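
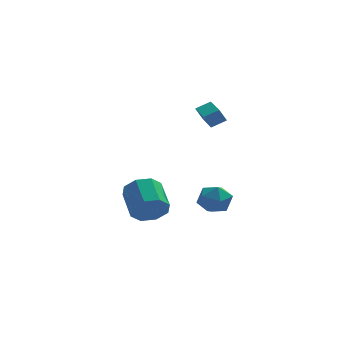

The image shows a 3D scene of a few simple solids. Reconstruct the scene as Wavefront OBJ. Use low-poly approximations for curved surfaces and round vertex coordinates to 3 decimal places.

v 0.52 -2.078 -1.723
v 1.174 -2.255 -0.975
v 0.386 -3.685 -1.985
v 1.04 -3.862 -1.237
v 0.12 -3.502 -1.029
v 0.203 -2.509 -0.867
v 1.357 -3.431 -2.093
v 1.44 -2.438 -1.931
v 1.691 -3.091 -1.204
v 0.927 -3.135 -0.546
v 0.633 -2.805 -2.414
v -0.131 -2.849 -1.756
v -2.466 -1.306 -2.99
v -1.973 -1.646 -2.091
v -2.401 0.005 -1.231
v -2.894 0.346 -2.13
v -1.46 -1.247 -2.602
v -1.888 0.404 -1.742
v -1.536 -0.882 -3.34
v -1.964 0.769 -2.48
v -2.157 -0.766 -3.873
v -2.585 0.885 -3.013
v -2.959 -0.965 -3.889
v -3.387 0.686 -3.029
v -3.472 -1.364 -3.378
v -3.9 0.287 -2.518
v -3.396 -1.729 -2.64
v -3.824 -0.078 -1.78
v -2.775 -1.845 -2.107
v -3.203 -0.194 -1.247
v 0.787 2.585 1.457
v 0.386 2.565 2.217
v 0.413 4.717 1.314
v 0.011 4.698 2.075
v 1.629 2.762 1.905
v 1.227 2.743 2.666
v 1.254 4.895 1.763
v 0.853 4.875 2.523
f 1 12 6
f 1 6 2
f 1 2 8
f 1 8 11
f 1 11 12
f 2 6 10
f 6 12 5
f 12 11 3
f 11 8 7
f 8 2 9
f 4 10 5
f 4 5 3
f 4 3 7
f 4 7 9
f 4 9 10
f 5 10 6
f 3 5 12
f 7 3 11
f 9 7 8
f 10 9 2
f 14 13 17
f 14 17 15
f 15 17 18
f 15 18 16
f 17 13 19
f 17 19 18
f 18 19 20
f 18 20 16
f 19 13 21
f 19 21 20
f 20 21 22
f 20 22 16
f 21 13 23
f 21 23 22
f 22 23 24
f 22 24 16
f 23 13 25
f 23 25 24
f 24 25 26
f 24 26 16
f 25 13 27
f 25 27 26
f 26 27 28
f 26 28 16
f 27 13 29
f 27 29 28
f 28 29 30
f 28 30 16
f 29 13 14
f 29 14 30
f 30 14 15
f 30 15 16
f 32 34 31
f 35 32 31
f 31 34 33
f 33 35 31
f 32 38 34
f 36 32 35
f 36 38 32
f 34 38 33
f 37 35 33
f 33 38 37
f 37 36 35
f 38 36 37



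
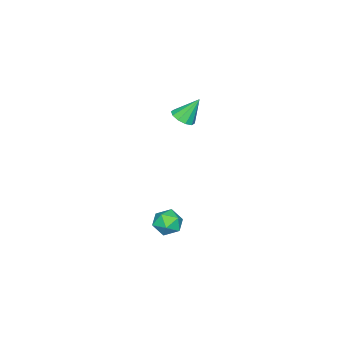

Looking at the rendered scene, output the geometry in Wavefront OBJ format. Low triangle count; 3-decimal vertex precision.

v 2.177 -2.165 -2.204
v 2.633 -2.472 -1.854
v 1.547 -3.008 -2.126
v 2.003 -3.315 -1.776
v 1.688 -2.804 -1.523
v 2.077 -2.283 -1.571
v 2.103 -3.197 -2.409
v 2.492 -2.676 -2.457
v 2.587 -3.11 -1.981
v 2.33 -2.868 -1.433
v 1.85 -2.612 -2.547
v 1.593 -2.37 -1.999
v 0.38 -3.096 2.782
v 0.879 -3.01 2.936
v 0 -2.604 3.738
v 0.781 -2.75 2.763
v 0.529 -2.623 2.597
v 0.22 -2.676 2.502
v -0.028 -2.889 2.514
v -0.12 -3.182 2.628
v -0.022 -3.442 2.801
v 0.23 -3.57 2.967
v 0.539 -3.517 3.062
v 0.787 -3.303 3.051
f 1 12 6
f 1 6 2
f 1 2 8
f 1 8 11
f 1 11 12
f 2 6 10
f 6 12 5
f 12 11 3
f 11 8 7
f 8 2 9
f 4 10 5
f 4 5 3
f 4 3 7
f 4 7 9
f 4 9 10
f 5 10 6
f 3 5 12
f 7 3 11
f 9 7 8
f 10 9 2
f 14 13 16
f 14 16 15
f 16 13 17
f 16 17 15
f 17 13 18
f 17 18 15
f 18 13 19
f 18 19 15
f 19 13 20
f 19 20 15
f 20 13 21
f 20 21 15
f 21 13 22
f 21 22 15
f 22 13 23
f 22 23 15
f 23 13 24
f 23 24 15
f 24 13 14
f 24 14 15



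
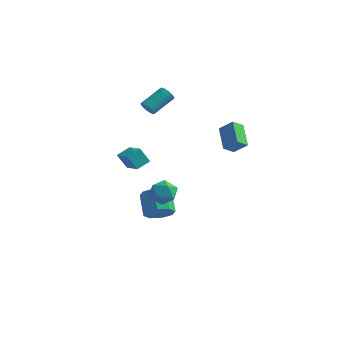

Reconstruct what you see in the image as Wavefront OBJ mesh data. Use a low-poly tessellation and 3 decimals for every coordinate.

v -0.038 -1.36 -4.16
v 0.651 -1.462 -3.515
v -0.112 -0.423 -2.534
v -0.802 -0.32 -3.18
v 0.786 -0.922 -3.982
v 0.022 0.118 -3.002
v 0.438 -0.638 -4.554
v -0.326 0.401 -3.574
v -0.189 -0.777 -4.895
v -0.953 0.262 -3.915
v -0.728 -1.257 -4.806
v -1.491 -0.218 -3.825
v -0.862 -1.798 -4.338
v -1.626 -0.758 -3.358
v -0.514 -2.081 -3.766
v -1.278 -1.042 -2.786
v 0.113 -1.942 -3.425
v -0.651 -0.903 -2.445
v -2.703 -1.526 0.22
v -1.593 -2.349 0.804
v -2.289 -0.721 0.567
v -1.178 -1.544 1.151
v -2.122 -1.416 -0.731
v -1.011 -2.239 -0.147
v -1.707 -0.611 -0.384
v -0.597 -1.434 0.2
v 3.316 0.163 1.423
v 4.156 0.234 2.161
v 2.472 1.388 2.265
v 3.312 1.46 3.003
v 3.708 0.78 0.917
v 4.548 0.852 1.655
v 2.864 2.006 1.759
v 3.704 2.077 2.497
v 0.437 -3.12 -0.766
v 1.091 -2.928 -0.14
v 1.409 -3.972 -1.52
v 2.063 -3.78 -0.894
v 1.34 -4.309 -0.661
v 0.739 -3.782 -0.195
v 1.761 -3.118 -1.465
v 1.16 -2.591 -0.999
v 1.909 -2.927 -0.572
v 1.649 -3.662 -0.075
v 0.851 -3.238 -1.585
v 0.591 -3.973 -1.088
v -1.619 0.305 3.488
v -1.231 -0.023 3.724
v -0.594 1.307 4.528
v -0.981 1.635 4.292
v -1.129 0.038 3.541
v -0.492 1.368 4.345
v -1.102 0.14 3.35
v -0.464 1.471 4.154
v -1.153 0.268 3.18
v -0.515 1.598 3.984
v -1.275 0.401 3.057
v -0.637 1.731 3.861
v -1.449 0.519 2.999
v -0.812 1.849 3.803
v -1.65 0.605 3.016
v -1.012 1.935 3.82
v -1.845 0.645 3.105
v -1.207 1.975 3.909
v -2.006 0.633 3.252
v -1.369 1.963 4.056
v -2.108 0.572 3.435
v -1.471 1.902 4.239
v -2.136 0.469 3.626
v -1.498 1.8 4.43
v -2.085 0.342 3.796
v -1.447 1.672 4.6
v -1.963 0.209 3.919
v -1.325 1.539 4.723
v -1.788 0.091 3.977
v -1.151 1.421 4.781
v -1.588 0.005 3.96
v -0.95 1.335 4.764
v -1.393 -0.035 3.871
v -0.755 1.295 4.675
f 2 1 5
f 2 5 3
f 3 5 6
f 3 6 4
f 5 1 7
f 5 7 6
f 6 7 8
f 6 8 4
f 7 1 9
f 7 9 8
f 8 9 10
f 8 10 4
f 9 1 11
f 9 11 10
f 10 11 12
f 10 12 4
f 11 1 13
f 11 13 12
f 12 13 14
f 12 14 4
f 13 1 15
f 13 15 14
f 14 15 16
f 14 16 4
f 15 1 17
f 15 17 16
f 16 17 18
f 16 18 4
f 17 1 2
f 17 2 18
f 18 2 3
f 18 3 4
f 20 22 19
f 23 20 19
f 19 22 21
f 21 23 19
f 20 26 22
f 24 20 23
f 24 26 20
f 22 26 21
f 25 23 21
f 21 26 25
f 25 24 23
f 26 24 25
f 28 30 27
f 31 28 27
f 27 30 29
f 29 31 27
f 28 34 30
f 32 28 31
f 32 34 28
f 30 34 29
f 33 31 29
f 29 34 33
f 33 32 31
f 34 32 33
f 35 46 40
f 35 40 36
f 35 36 42
f 35 42 45
f 35 45 46
f 36 40 44
f 40 46 39
f 46 45 37
f 45 42 41
f 42 36 43
f 38 44 39
f 38 39 37
f 38 37 41
f 38 41 43
f 38 43 44
f 39 44 40
f 37 39 46
f 41 37 45
f 43 41 42
f 44 43 36
f 48 47 51
f 48 51 49
f 49 51 52
f 49 52 50
f 51 47 53
f 51 53 52
f 52 53 54
f 52 54 50
f 53 47 55
f 53 55 54
f 54 55 56
f 54 56 50
f 55 47 57
f 55 57 56
f 56 57 58
f 56 58 50
f 57 47 59
f 57 59 58
f 58 59 60
f 58 60 50
f 59 47 61
f 59 61 60
f 60 61 62
f 60 62 50
f 61 47 63
f 61 63 62
f 62 63 64
f 62 64 50
f 63 47 65
f 63 65 64
f 64 65 66
f 64 66 50
f 65 47 67
f 65 67 66
f 66 67 68
f 66 68 50
f 67 47 69
f 67 69 68
f 68 69 70
f 68 70 50
f 69 47 71
f 69 71 70
f 70 71 72
f 70 72 50
f 71 47 73
f 71 73 72
f 72 73 74
f 72 74 50
f 73 47 75
f 73 75 74
f 74 75 76
f 74 76 50
f 75 47 77
f 75 77 76
f 76 77 78
f 76 78 50
f 77 47 79
f 77 79 78
f 78 79 80
f 78 80 50
f 79 47 48
f 79 48 80
f 80 48 49
f 80 49 50



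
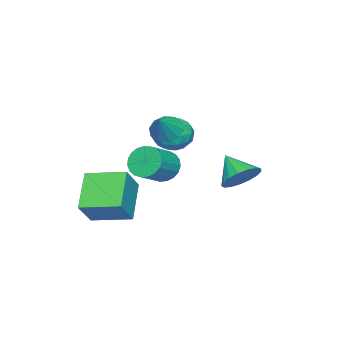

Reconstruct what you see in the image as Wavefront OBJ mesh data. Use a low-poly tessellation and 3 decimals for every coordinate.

v 0.9 -1.819 2.591
v 1.385 -2.375 2.21
v 1.96 -1.621 3.649
v 1.492 -1.912 2.016
v 1.373 -1.414 2.042
v 1.074 -1.07 2.278
v 0.708 -1.012 2.633
v 0.416 -1.263 2.972
v 0.309 -1.726 3.166
v 0.428 -2.224 3.14
v 0.727 -2.568 2.904
v 1.093 -2.625 2.549
v 2.805 -4.403 -0.9
v 3.902 -4.374 0.385
v 2.348 -2.466 -0.553
v 3.445 -2.437 0.732
v 4.395 -3.783 -2.272
v 5.492 -3.754 -0.987
v 3.938 -1.846 -1.925
v 5.035 -1.817 -0.64
v 0.67 1.924 0.208
v 1.076 2.439 1.003
v 0.15 0.816 1.192
v 0.619 2.62 0.966
v 0.174 2.642 0.755
v -0.158 2.5 0.419
v -0.3 2.225 0.035
v -0.219 1.882 -0.309
v 0.064 1.548 -0.535
v 0.487 1.301 -0.591
v 0.952 1.196 -0.463
v 1.352 1.258 -0.182
v 1.595 1.473 0.189
v 1.627 1.791 0.564
v 1.44 2.139 0.858
v -1.827 -1.995 0.958
v -0.827 -1.656 1.147
v -1.413 -3.564 1.573
v -0.413 -3.225 1.762
v -1.227 -2.845 2.347
v -1.483 -1.875 1.967
v -0.757 -3.345 0.753
v -1.013 -2.375 0.373
v -0.166 -2.491 1.02
v -0.456 -2.182 2.005
v -1.784 -3.038 0.715
v -2.074 -2.729 1.7
v -1.364 -1.688 0.999
v -0.876 -3.532 1.721
v -1.355 -3.309 2.065
v -0.767 -3.11 2.176
v -1.749 -1.816 1.481
v -1.161 -1.618 1.592
v -1.396 -2.316 2.297
v -1.079 -3.602 1.128
v -0.491 -3.404 1.239
v -1.473 -2.11 0.544
v -0.885 -1.911 0.655
v -0.844 -2.904 0.423
v -0.387 -1.98 1.035
v -0.143 -2.902 1.396
v -0.346 -2.972 0.804
v -0.496 -2.402 0.58
v -0.558 -1.798 1.614
v -0.314 -2.72 1.975
v -0.793 -2.496 2.319
v -0.943 -1.926 2.096
v -0.169 -2.288 1.54
v -1.926 -2.5 0.745
v -1.682 -3.422 1.106
v -1.297 -3.294 0.624
v -1.447 -2.724 0.401
v -2.097 -2.318 1.324
v -1.853 -3.24 1.685
v -1.744 -2.818 2.14
v -1.894 -2.248 1.916
v -2.071 -2.932 1.18
v 1.729 -1.518 0.604
v 2.192 -1.433 -0.175
v 3.593 -1.617 0.637
v 3.131 -1.702 1.416
v 2.17 -1.075 -0.057
v 3.572 -1.259 0.755
v 2.073 -0.792 0.176
v 3.474 -0.976 0.987
v 1.916 -0.636 0.482
v 3.317 -0.82 1.294
v 1.726 -0.632 0.81
v 3.128 -0.816 1.622
v 1.538 -0.781 1.102
v 2.939 -0.965 1.914
v 1.382 -1.057 1.308
v 2.784 -1.241 2.12
v 1.286 -1.414 1.392
v 2.688 -1.598 2.204
v 1.267 -1.788 1.34
v 2.669 -1.972 2.152
v 1.328 -2.116 1.161
v 2.73 -2.3 1.973
v 1.458 -2.34 0.886
v 2.86 -2.524 1.697
v 1.635 -2.422 0.561
v 3.037 -2.606 1.373
v 1.829 -2.348 0.245
v 3.23 -2.532 1.056
v 2.005 -2.13 -0.01
v 3.406 -2.314 0.802
v 2.133 -1.807 -0.158
v 3.535 -1.991 0.653
f 2 1 4
f 2 4 3
f 4 1 5
f 4 5 3
f 5 1 6
f 5 6 3
f 6 1 7
f 6 7 3
f 7 1 8
f 7 8 3
f 8 1 9
f 8 9 3
f 9 1 10
f 9 10 3
f 10 1 11
f 10 11 3
f 11 1 12
f 11 12 3
f 12 1 2
f 12 2 3
f 14 16 13
f 17 14 13
f 13 16 15
f 15 17 13
f 14 20 16
f 18 14 17
f 18 20 14
f 16 20 15
f 19 17 15
f 15 20 19
f 19 18 17
f 20 18 19
f 22 21 24
f 22 24 23
f 24 21 25
f 24 25 23
f 25 21 26
f 25 26 23
f 26 21 27
f 26 27 23
f 27 21 28
f 27 28 23
f 28 21 29
f 28 29 23
f 29 21 30
f 29 30 23
f 30 21 31
f 30 31 23
f 31 21 32
f 31 32 23
f 32 21 33
f 32 33 23
f 33 21 34
f 33 34 23
f 34 21 35
f 34 35 23
f 35 21 22
f 35 22 23
f 36 73 52
f 73 47 76
f 52 76 41
f 73 76 52
f 36 52 48
f 52 41 53
f 48 53 37
f 52 53 48
f 36 48 57
f 48 37 58
f 57 58 43
f 48 58 57
f 36 57 69
f 57 43 72
f 69 72 46
f 57 72 69
f 36 69 73
f 69 46 77
f 73 77 47
f 69 77 73
f 37 53 64
f 53 41 67
f 64 67 45
f 53 67 64
f 41 76 54
f 76 47 75
f 54 75 40
f 76 75 54
f 47 77 74
f 77 46 70
f 74 70 38
f 77 70 74
f 46 72 71
f 72 43 59
f 71 59 42
f 72 59 71
f 43 58 63
f 58 37 60
f 63 60 44
f 58 60 63
f 39 65 51
f 65 45 66
f 51 66 40
f 65 66 51
f 39 51 49
f 51 40 50
f 49 50 38
f 51 50 49
f 39 49 56
f 49 38 55
f 56 55 42
f 49 55 56
f 39 56 61
f 56 42 62
f 61 62 44
f 56 62 61
f 39 61 65
f 61 44 68
f 65 68 45
f 61 68 65
f 40 66 54
f 66 45 67
f 54 67 41
f 66 67 54
f 38 50 74
f 50 40 75
f 74 75 47
f 50 75 74
f 42 55 71
f 55 38 70
f 71 70 46
f 55 70 71
f 44 62 63
f 62 42 59
f 63 59 43
f 62 59 63
f 45 68 64
f 68 44 60
f 64 60 37
f 68 60 64
f 79 78 82
f 79 82 80
f 80 82 83
f 80 83 81
f 82 78 84
f 82 84 83
f 83 84 85
f 83 85 81
f 84 78 86
f 84 86 85
f 85 86 87
f 85 87 81
f 86 78 88
f 86 88 87
f 87 88 89
f 87 89 81
f 88 78 90
f 88 90 89
f 89 90 91
f 89 91 81
f 90 78 92
f 90 92 91
f 91 92 93
f 91 93 81
f 92 78 94
f 92 94 93
f 93 94 95
f 93 95 81
f 94 78 96
f 94 96 95
f 95 96 97
f 95 97 81
f 96 78 98
f 96 98 97
f 97 98 99
f 97 99 81
f 98 78 100
f 98 100 99
f 99 100 101
f 99 101 81
f 100 78 102
f 100 102 101
f 101 102 103
f 101 103 81
f 102 78 104
f 102 104 103
f 103 104 105
f 103 105 81
f 104 78 106
f 104 106 105
f 105 106 107
f 105 107 81
f 106 78 108
f 106 108 107
f 107 108 109
f 107 109 81
f 108 78 79
f 108 79 109
f 109 79 80
f 109 80 81



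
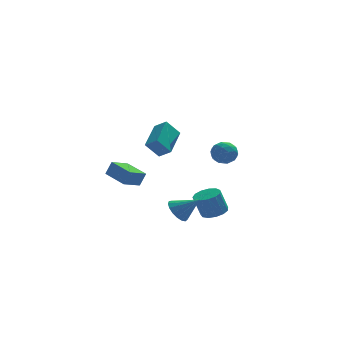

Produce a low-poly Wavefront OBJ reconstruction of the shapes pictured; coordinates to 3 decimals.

v -3.088 2.522 -1.833
v -2.706 2.565 -0.953
v -3.883 4 -1.559
v -3.502 4.042 -0.68
v -2.038 3.178 -2.32
v -1.657 3.22 -1.441
v -2.834 4.655 -2.047
v -2.452 4.698 -1.167
v -2.504 -4.224 4.294
v -1.655 -2.564 4.959
v -3.057 -3.751 3.818
v -2.207 -2.09 4.482
v -1.753 -4.25 3.398
v -0.903 -2.589 4.062
v -2.305 -3.776 2.921
v -1.456 -2.116 3.586
v 2.016 1.604 -4.122
v 2.678 2.076 -3.913
v 2.207 2.108 -2.489
v 1.544 1.636 -2.698
v 2.333 2.377 -4.034
v 1.862 2.409 -2.61
v 1.887 2.432 -4.183
v 1.416 2.464 -2.759
v 1.482 2.224 -4.312
v 1.011 2.256 -2.889
v 1.246 1.82 -4.381
v 0.775 1.852 -2.958
v 1.255 1.347 -4.368
v 0.784 1.379 -2.944
v 1.505 0.955 -4.276
v 1.034 0.987 -2.853
v 1.917 0.77 -4.136
v 1.446 0.802 -2.712
v 2.36 0.849 -3.991
v 1.889 0.881 -2.567
v 2.694 1.168 -3.887
v 2.223 1.2 -2.464
v 2.813 1.626 -3.859
v 2.342 1.658 -2.435
v 1.191 -2.899 3.177
v 1.639 -2.894 2.515
v 0.981 -4.166 3.025
v 1.429 -4.161 2.363
v 1.77 -4.051 3.077
v 1.9 -3.268 3.171
v 0.72 -3.792 2.369
v 0.85 -3.009 2.463
v 1.348 -3.446 2.016
v 1.997 -3.606 2.453
v 0.623 -3.454 3.087
v 1.272 -3.614 3.524
v 1.434 -2.785 2.859
v 1.186 -4.275 2.681
v 1.387 -4.21 3.101
v 1.65 -4.207 2.712
v 1.587 -3.005 3.245
v 1.85 -3.002 2.856
v 1.927 -3.682 3.186
v 0.77 -4.058 2.684
v 1.033 -4.055 2.295
v 0.97 -2.853 2.828
v 1.233 -2.85 2.439
v 0.693 -3.378 2.354
v 1.526 -3.107 2.177
v 1.402 -3.851 2.087
v 0.985 -3.634 2.091
v 1.062 -3.174 2.146
v 1.907 -3.201 2.434
v 1.783 -3.946 2.345
v 1.984 -3.881 2.765
v 2.06 -3.421 2.82
v 1.736 -3.525 2.141
v 0.837 -3.114 3.195
v 0.713 -3.859 3.106
v 0.56 -3.639 2.72
v 0.636 -3.179 2.775
v 1.218 -3.209 3.453
v 1.094 -3.953 3.363
v 1.558 -3.886 3.394
v 1.635 -3.426 3.449
v 0.884 -3.535 3.399
v -0.517 -0.166 -3.001
v 0.071 0.076 -3.581
v 0.637 -0.614 -2.019
v 0.009 0.415 -3.355
v -0.173 0.62 -3.048
v -0.433 0.645 -2.73
v -0.713 0.485 -2.475
v -0.948 0.175 -2.34
v -1.084 -0.214 -2.357
v -1.09 -0.591 -2.521
v -0.965 -0.871 -2.796
v -0.737 -0.99 -3.117
v -0.459 -0.92 -3.412
v -0.194 -0.677 -3.613
v -0.003 -0.318 -3.674
f 2 4 1
f 5 2 1
f 1 4 3
f 3 5 1
f 2 8 4
f 6 2 5
f 6 8 2
f 4 8 3
f 7 5 3
f 3 8 7
f 7 6 5
f 8 6 7
f 10 12 9
f 13 10 9
f 9 12 11
f 11 13 9
f 10 16 12
f 14 10 13
f 14 16 10
f 12 16 11
f 15 13 11
f 11 16 15
f 15 14 13
f 16 14 15
f 18 17 21
f 18 21 19
f 19 21 22
f 19 22 20
f 21 17 23
f 21 23 22
f 22 23 24
f 22 24 20
f 23 17 25
f 23 25 24
f 24 25 26
f 24 26 20
f 25 17 27
f 25 27 26
f 26 27 28
f 26 28 20
f 27 17 29
f 27 29 28
f 28 29 30
f 28 30 20
f 29 17 31
f 29 31 30
f 30 31 32
f 30 32 20
f 31 17 33
f 31 33 32
f 32 33 34
f 32 34 20
f 33 17 35
f 33 35 34
f 34 35 36
f 34 36 20
f 35 17 37
f 35 37 36
f 36 37 38
f 36 38 20
f 37 17 39
f 37 39 38
f 38 39 40
f 38 40 20
f 39 17 18
f 39 18 40
f 40 18 19
f 40 19 20
f 41 78 57
f 78 52 81
f 57 81 46
f 78 81 57
f 41 57 53
f 57 46 58
f 53 58 42
f 57 58 53
f 41 53 62
f 53 42 63
f 62 63 48
f 53 63 62
f 41 62 74
f 62 48 77
f 74 77 51
f 62 77 74
f 41 74 78
f 74 51 82
f 78 82 52
f 74 82 78
f 42 58 69
f 58 46 72
f 69 72 50
f 58 72 69
f 46 81 59
f 81 52 80
f 59 80 45
f 81 80 59
f 52 82 79
f 82 51 75
f 79 75 43
f 82 75 79
f 51 77 76
f 77 48 64
f 76 64 47
f 77 64 76
f 48 63 68
f 63 42 65
f 68 65 49
f 63 65 68
f 44 70 56
f 70 50 71
f 56 71 45
f 70 71 56
f 44 56 54
f 56 45 55
f 54 55 43
f 56 55 54
f 44 54 61
f 54 43 60
f 61 60 47
f 54 60 61
f 44 61 66
f 61 47 67
f 66 67 49
f 61 67 66
f 44 66 70
f 66 49 73
f 70 73 50
f 66 73 70
f 45 71 59
f 71 50 72
f 59 72 46
f 71 72 59
f 43 55 79
f 55 45 80
f 79 80 52
f 55 80 79
f 47 60 76
f 60 43 75
f 76 75 51
f 60 75 76
f 49 67 68
f 67 47 64
f 68 64 48
f 67 64 68
f 50 73 69
f 73 49 65
f 69 65 42
f 73 65 69
f 84 83 86
f 84 86 85
f 86 83 87
f 86 87 85
f 87 83 88
f 87 88 85
f 88 83 89
f 88 89 85
f 89 83 90
f 89 90 85
f 90 83 91
f 90 91 85
f 91 83 92
f 91 92 85
f 92 83 93
f 92 93 85
f 93 83 94
f 93 94 85
f 94 83 95
f 94 95 85
f 95 83 96
f 95 96 85
f 96 83 97
f 96 97 85
f 97 83 84
f 97 84 85



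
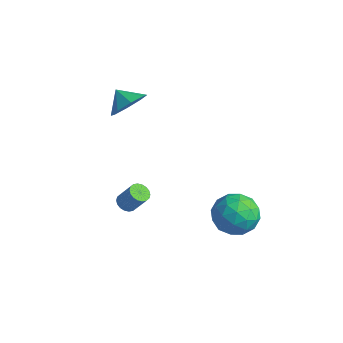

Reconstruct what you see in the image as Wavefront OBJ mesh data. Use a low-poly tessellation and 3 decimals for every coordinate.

v 1.233 3.554 -4.272
v 2.21 3.809 -4.792
v 2.17 2.791 -2.888
v 3.147 3.046 -3.408
v 2.499 3.874 -2.979
v 1.92 4.346 -3.834
v 2.46 2.254 -3.846
v 1.881 2.726 -4.701
v 2.968 3.006 -4.529
v 2.992 4.007 -3.993
v 1.388 2.593 -3.687
v 1.412 3.594 -3.151
v 1.639 3.749 -4.653
v 2.741 2.851 -3.027
v 2.36 3.338 -2.774
v 2.934 3.488 -3.08
v 1.469 4.064 -4.09
v 2.043 4.214 -4.396
v 2.212 4.252 -3.33
v 2.337 2.386 -3.284
v 2.911 2.536 -3.59
v 1.446 3.112 -4.6
v 2.02 3.262 -4.906
v 2.168 2.348 -4.35
v 2.659 3.427 -4.805
v 3.21 2.978 -3.991
v 2.806 2.513 -4.248
v 2.466 2.79 -4.751
v 2.673 4.015 -4.49
v 3.224 3.566 -3.676
v 2.843 4.053 -3.424
v 2.502 4.33 -3.926
v 3.119 3.543 -4.335
v 1.156 3.034 -4.004
v 1.707 2.585 -3.19
v 1.878 2.27 -3.754
v 1.537 2.547 -4.256
v 1.17 3.622 -3.689
v 1.721 3.173 -2.875
v 1.914 3.81 -2.929
v 1.574 4.087 -3.432
v 1.261 3.057 -3.345
v -1.685 0.44 -4.014
v -1.268 0.224 -4.214
v -0.659 0.485 -3.226
v -1.075 0.7 -3.026
v -1.25 0.44 -4.282
v -0.641 0.701 -3.293
v -1.319 0.656 -4.297
v -0.71 0.917 -3.308
v -1.46 0.829 -4.255
v -0.851 1.09 -3.267
v -1.646 0.925 -4.166
v -1.036 1.186 -3.178
v -1.839 0.925 -4.047
v -1.23 1.185 -3.059
v -2.001 0.828 -3.921
v -1.392 1.089 -2.933
v -2.101 0.655 -3.814
v -1.492 0.916 -2.826
v -2.119 0.439 -3.747
v -1.51 0.7 -2.758
v -2.05 0.223 -3.732
v -1.441 0.484 -2.743
v -1.909 0.05 -3.773
v -1.3 0.311 -2.785
v -1.724 -0.046 -3.862
v -1.114 0.215 -2.874
v -1.53 -0.045 -3.981
v -0.921 0.215 -2.993
v -1.368 0.051 -4.107
v -0.759 0.312 -3.119
v -3.165 1.886 0.9
v -2.666 2.278 1.621
v -3.975 1.814 1.5
v -3.013 2.781 1.213
v -3.449 2.76 0.622
v -3.718 2.227 0.194
v -3.664 1.494 0.18
v -3.317 0.991 0.588
v -2.881 1.012 1.179
v -2.612 1.545 1.607
f 1 38 17
f 38 12 41
f 17 41 6
f 38 41 17
f 1 17 13
f 17 6 18
f 13 18 2
f 17 18 13
f 1 13 22
f 13 2 23
f 22 23 8
f 13 23 22
f 1 22 34
f 22 8 37
f 34 37 11
f 22 37 34
f 1 34 38
f 34 11 42
f 38 42 12
f 34 42 38
f 2 18 29
f 18 6 32
f 29 32 10
f 18 32 29
f 6 41 19
f 41 12 40
f 19 40 5
f 41 40 19
f 12 42 39
f 42 11 35
f 39 35 3
f 42 35 39
f 11 37 36
f 37 8 24
f 36 24 7
f 37 24 36
f 8 23 28
f 23 2 25
f 28 25 9
f 23 25 28
f 4 30 16
f 30 10 31
f 16 31 5
f 30 31 16
f 4 16 14
f 16 5 15
f 14 15 3
f 16 15 14
f 4 14 21
f 14 3 20
f 21 20 7
f 14 20 21
f 4 21 26
f 21 7 27
f 26 27 9
f 21 27 26
f 4 26 30
f 26 9 33
f 30 33 10
f 26 33 30
f 5 31 19
f 31 10 32
f 19 32 6
f 31 32 19
f 3 15 39
f 15 5 40
f 39 40 12
f 15 40 39
f 7 20 36
f 20 3 35
f 36 35 11
f 20 35 36
f 9 27 28
f 27 7 24
f 28 24 8
f 27 24 28
f 10 33 29
f 33 9 25
f 29 25 2
f 33 25 29
f 44 43 47
f 44 47 45
f 45 47 48
f 45 48 46
f 47 43 49
f 47 49 48
f 48 49 50
f 48 50 46
f 49 43 51
f 49 51 50
f 50 51 52
f 50 52 46
f 51 43 53
f 51 53 52
f 52 53 54
f 52 54 46
f 53 43 55
f 53 55 54
f 54 55 56
f 54 56 46
f 55 43 57
f 55 57 56
f 56 57 58
f 56 58 46
f 57 43 59
f 57 59 58
f 58 59 60
f 58 60 46
f 59 43 61
f 59 61 60
f 60 61 62
f 60 62 46
f 61 43 63
f 61 63 62
f 62 63 64
f 62 64 46
f 63 43 65
f 63 65 64
f 64 65 66
f 64 66 46
f 65 43 67
f 65 67 66
f 66 67 68
f 66 68 46
f 67 43 69
f 67 69 68
f 68 69 70
f 68 70 46
f 69 43 71
f 69 71 70
f 70 71 72
f 70 72 46
f 71 43 44
f 71 44 72
f 72 44 45
f 72 45 46
f 74 73 76
f 74 76 75
f 76 73 77
f 76 77 75
f 77 73 78
f 77 78 75
f 78 73 79
f 78 79 75
f 79 73 80
f 79 80 75
f 80 73 81
f 80 81 75
f 81 73 82
f 81 82 75
f 82 73 74
f 82 74 75



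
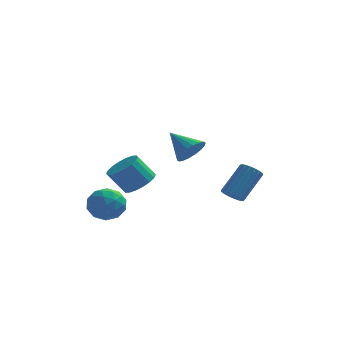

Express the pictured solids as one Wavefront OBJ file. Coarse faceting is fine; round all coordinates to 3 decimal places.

v 2.811 1.14 -1.222
v 3.073 1.536 -1.681
v 3.911 2.655 -0.236
v 3.649 2.26 0.222
v 2.813 1.662 -1.627
v 3.651 2.781 -0.183
v 2.553 1.684 -1.493
v 3.39 2.803 -0.049
v 2.343 1.598 -1.306
v 3.181 2.717 0.139
v 2.227 1.422 -1.102
v 3.064 2.541 0.343
v 2.226 1.19 -0.922
v 3.063 2.309 0.523
v 2.341 0.948 -0.801
v 3.178 2.067 0.644
v 2.549 0.745 -0.764
v 3.387 1.864 0.681
v 2.809 0.619 -0.817
v 3.647 1.738 0.627
v 3.07 0.597 -0.951
v 3.907 1.716 0.493
v 3.279 0.683 -1.139
v 4.117 1.802 0.306
v 3.396 0.859 -1.343
v 4.233 1.978 0.102
v 3.397 1.091 -1.523
v 4.234 2.21 -0.078
v 3.282 1.333 -1.644
v 4.119 2.452 -0.199
v -2.262 3.18 -1.433
v -1.451 3.305 -0.844
v -2.347 3.145 0.423
v -3.158 3.02 -0.167
v -1.602 3.725 -0.897
v -2.498 3.565 0.369
v -1.883 4.037 -1.057
v -2.779 3.877 0.21
v -2.24 4.18 -1.291
v -3.136 4.02 -0.024
v -2.6 4.124 -1.553
v -3.496 3.964 -0.287
v -2.894 3.882 -1.792
v -3.79 3.721 -0.525
v -3.063 3.5 -1.959
v -3.959 3.34 -0.693
v -3.073 3.055 -2.023
v -3.969 2.895 -0.756
v -2.922 2.635 -1.969
v -3.818 2.475 -0.703
v -2.641 2.323 -1.81
v -3.537 2.163 -0.543
v -2.284 2.18 -1.576
v -3.18 2.02 -0.309
v -1.924 2.236 -1.313
v -2.82 2.076 -0.047
v -1.63 2.479 -1.075
v -2.526 2.318 0.192
v -1.461 2.86 -0.907
v -2.357 2.7 0.359
v 1.309 -2.702 3.154
v 1.848 -2.032 3.342
v 0.151 -2.038 4.106
v 1.659 -1.905 3.023
v 1.401 -1.936 2.731
v 1.124 -2.119 2.522
v 0.885 -2.417 2.438
v 0.729 -2.772 2.496
v 0.689 -3.113 2.685
v 0.771 -3.372 2.967
v 0.96 -3.499 3.285
v 1.218 -3.468 3.578
v 1.495 -3.285 3.787
v 1.734 -2.987 3.87
v 1.89 -2.632 3.812
v 1.93 -2.291 3.624
v -3.557 -2.688 -0.068
v -2.592 -2.397 0.19
v -2.928 -3.903 -1.05
v -1.963 -3.612 -0.792
v -2.579 -4.059 -0.082
v -2.968 -3.308 0.525
v -2.552 -2.992 -1.385
v -2.941 -2.241 -0.778
v -1.971 -2.585 -0.623
v -1.987 -3.244 0.182
v -3.533 -3.056 -1.042
v -3.549 -3.715 -0.237
v -3.13 -2.436 0.147
v -2.39 -3.864 -1.007
v -2.752 -4.127 -0.59
v -2.185 -3.956 -0.438
v -3.351 -2.972 0.344
v -2.784 -2.8 0.496
v -2.776 -3.777 0.336
v -2.736 -3.5 -1.356
v -2.169 -3.328 -1.204
v -3.335 -2.344 -0.422
v -2.768 -2.173 -0.27
v -2.744 -2.523 -1.196
v -2.197 -2.375 -0.179
v -1.827 -3.089 -0.756
v -2.174 -2.725 -1.105
v -2.402 -2.283 -0.748
v -2.207 -2.763 0.294
v -1.837 -3.477 -0.283
v -2.199 -3.74 0.134
v -2.428 -3.298 0.491
v -1.842 -2.873 -0.184
v -3.683 -2.823 -0.577
v -3.313 -3.537 -1.154
v -3.092 -3.002 -1.351
v -3.321 -2.56 -0.994
v -3.693 -3.211 -0.104
v -3.323 -3.925 -0.681
v -3.118 -4.017 -0.112
v -3.346 -3.575 0.245
v -3.678 -3.427 -0.676
f 2 1 5
f 2 5 3
f 3 5 6
f 3 6 4
f 5 1 7
f 5 7 6
f 6 7 8
f 6 8 4
f 7 1 9
f 7 9 8
f 8 9 10
f 8 10 4
f 9 1 11
f 9 11 10
f 10 11 12
f 10 12 4
f 11 1 13
f 11 13 12
f 12 13 14
f 12 14 4
f 13 1 15
f 13 15 14
f 14 15 16
f 14 16 4
f 15 1 17
f 15 17 16
f 16 17 18
f 16 18 4
f 17 1 19
f 17 19 18
f 18 19 20
f 18 20 4
f 19 1 21
f 19 21 20
f 20 21 22
f 20 22 4
f 21 1 23
f 21 23 22
f 22 23 24
f 22 24 4
f 23 1 25
f 23 25 24
f 24 25 26
f 24 26 4
f 25 1 27
f 25 27 26
f 26 27 28
f 26 28 4
f 27 1 29
f 27 29 28
f 28 29 30
f 28 30 4
f 29 1 2
f 29 2 30
f 30 2 3
f 30 3 4
f 32 31 35
f 32 35 33
f 33 35 36
f 33 36 34
f 35 31 37
f 35 37 36
f 36 37 38
f 36 38 34
f 37 31 39
f 37 39 38
f 38 39 40
f 38 40 34
f 39 31 41
f 39 41 40
f 40 41 42
f 40 42 34
f 41 31 43
f 41 43 42
f 42 43 44
f 42 44 34
f 43 31 45
f 43 45 44
f 44 45 46
f 44 46 34
f 45 31 47
f 45 47 46
f 46 47 48
f 46 48 34
f 47 31 49
f 47 49 48
f 48 49 50
f 48 50 34
f 49 31 51
f 49 51 50
f 50 51 52
f 50 52 34
f 51 31 53
f 51 53 52
f 52 53 54
f 52 54 34
f 53 31 55
f 53 55 54
f 54 55 56
f 54 56 34
f 55 31 57
f 55 57 56
f 56 57 58
f 56 58 34
f 57 31 59
f 57 59 58
f 58 59 60
f 58 60 34
f 59 31 32
f 59 32 60
f 60 32 33
f 60 33 34
f 62 61 64
f 62 64 63
f 64 61 65
f 64 65 63
f 65 61 66
f 65 66 63
f 66 61 67
f 66 67 63
f 67 61 68
f 67 68 63
f 68 61 69
f 68 69 63
f 69 61 70
f 69 70 63
f 70 61 71
f 70 71 63
f 71 61 72
f 71 72 63
f 72 61 73
f 72 73 63
f 73 61 74
f 73 74 63
f 74 61 75
f 74 75 63
f 75 61 76
f 75 76 63
f 76 61 62
f 76 62 63
f 77 114 93
f 114 88 117
f 93 117 82
f 114 117 93
f 77 93 89
f 93 82 94
f 89 94 78
f 93 94 89
f 77 89 98
f 89 78 99
f 98 99 84
f 89 99 98
f 77 98 110
f 98 84 113
f 110 113 87
f 98 113 110
f 77 110 114
f 110 87 118
f 114 118 88
f 110 118 114
f 78 94 105
f 94 82 108
f 105 108 86
f 94 108 105
f 82 117 95
f 117 88 116
f 95 116 81
f 117 116 95
f 88 118 115
f 118 87 111
f 115 111 79
f 118 111 115
f 87 113 112
f 113 84 100
f 112 100 83
f 113 100 112
f 84 99 104
f 99 78 101
f 104 101 85
f 99 101 104
f 80 106 92
f 106 86 107
f 92 107 81
f 106 107 92
f 80 92 90
f 92 81 91
f 90 91 79
f 92 91 90
f 80 90 97
f 90 79 96
f 97 96 83
f 90 96 97
f 80 97 102
f 97 83 103
f 102 103 85
f 97 103 102
f 80 102 106
f 102 85 109
f 106 109 86
f 102 109 106
f 81 107 95
f 107 86 108
f 95 108 82
f 107 108 95
f 79 91 115
f 91 81 116
f 115 116 88
f 91 116 115
f 83 96 112
f 96 79 111
f 112 111 87
f 96 111 112
f 85 103 104
f 103 83 100
f 104 100 84
f 103 100 104
f 86 109 105
f 109 85 101
f 105 101 78
f 109 101 105



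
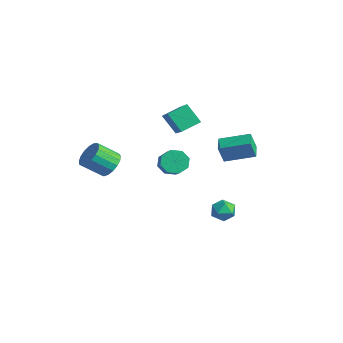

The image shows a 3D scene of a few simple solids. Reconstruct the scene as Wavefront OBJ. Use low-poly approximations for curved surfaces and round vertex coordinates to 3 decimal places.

v -3.695 0.774 3.714
v -1.939 0.184 4.882
v -3.619 2.002 4.219
v -1.863 1.412 5.387
v -2.797 1.188 2.573
v -1.041 0.598 3.741
v -2.721 2.416 3.078
v -0.965 1.826 4.246
v 0.729 2.378 1.661
v 0.73 1.967 2.831
v -0.187 2.952 1.863
v -0.186 2.541 3.033
v 1.786 3.879 2.187
v 1.787 3.468 3.357
v 0.87 4.453 2.389
v 0.871 4.042 3.559
v -2.386 -3.292 1.396
v -1.504 -3.582 1.438
v -1.931 -4.739 2.426
v -2.814 -4.448 2.384
v -1.535 -3.287 1.769
v -1.962 -4.443 2.758
v -1.761 -2.993 2.016
v -2.188 -4.149 3.004
v -2.13 -2.768 2.12
v -2.557 -3.924 3.108
v -2.558 -2.662 2.058
v -2.985 -3.818 3.047
v -2.947 -2.701 1.845
v -3.374 -3.857 2.833
v -3.207 -2.875 1.528
v -3.634 -4.031 2.517
v -3.279 -3.145 1.182
v -3.707 -4.301 2.17
v -3.147 -3.448 0.884
v -3.574 -4.604 1.873
v -2.841 -3.716 0.704
v -3.268 -4.872 1.692
v -2.43 -3.886 0.682
v -2.857 -5.042 1.67
v -2.009 -3.921 0.823
v -2.437 -5.077 1.812
v -1.675 -3.811 1.096
v -2.103 -4.967 2.085
v 2.352 2.15 -1.949
v 2.785 1.752 -1.377
v 1.275 1.448 -1.623
v 1.708 1.05 -1.051
v 1.532 1.844 -0.952
v 2.197 2.279 -1.154
v 1.863 0.921 -1.846
v 2.528 1.356 -2.048
v 2.482 0.992 -1.314
v 2.278 1.563 -0.761
v 1.782 1.637 -2.239
v 1.578 2.208 -1.686
v 1.924 -1.685 3.317
v 2.403 -1.693 2.639
v 3.595 -2.143 3.485
v 3.116 -2.135 4.163
v 2.407 -1.13 2.932
v 3.599 -1.58 3.779
v 2.128 -0.892 3.451
v 3.32 -1.342 4.298
v 1.73 -1.118 3.891
v 2.922 -1.569 4.738
v 1.445 -1.677 3.995
v 2.637 -2.127 4.841
v 1.441 -2.24 3.701
v 2.633 -2.69 4.548
v 1.72 -2.478 3.182
v 2.912 -2.928 4.029
v 2.118 -2.251 2.742
v 3.31 -2.702 3.589
f 2 4 1
f 5 2 1
f 1 4 3
f 3 5 1
f 2 8 4
f 6 2 5
f 6 8 2
f 4 8 3
f 7 5 3
f 3 8 7
f 7 6 5
f 8 6 7
f 10 12 9
f 13 10 9
f 9 12 11
f 11 13 9
f 10 16 12
f 14 10 13
f 14 16 10
f 12 16 11
f 15 13 11
f 11 16 15
f 15 14 13
f 16 14 15
f 18 17 21
f 18 21 19
f 19 21 22
f 19 22 20
f 21 17 23
f 21 23 22
f 22 23 24
f 22 24 20
f 23 17 25
f 23 25 24
f 24 25 26
f 24 26 20
f 25 17 27
f 25 27 26
f 26 27 28
f 26 28 20
f 27 17 29
f 27 29 28
f 28 29 30
f 28 30 20
f 29 17 31
f 29 31 30
f 30 31 32
f 30 32 20
f 31 17 33
f 31 33 32
f 32 33 34
f 32 34 20
f 33 17 35
f 33 35 34
f 34 35 36
f 34 36 20
f 35 17 37
f 35 37 36
f 36 37 38
f 36 38 20
f 37 17 39
f 37 39 38
f 38 39 40
f 38 40 20
f 39 17 41
f 39 41 40
f 40 41 42
f 40 42 20
f 41 17 43
f 41 43 42
f 42 43 44
f 42 44 20
f 43 17 18
f 43 18 44
f 44 18 19
f 44 19 20
f 45 56 50
f 45 50 46
f 45 46 52
f 45 52 55
f 45 55 56
f 46 50 54
f 50 56 49
f 56 55 47
f 55 52 51
f 52 46 53
f 48 54 49
f 48 49 47
f 48 47 51
f 48 51 53
f 48 53 54
f 49 54 50
f 47 49 56
f 51 47 55
f 53 51 52
f 54 53 46
f 58 57 61
f 58 61 59
f 59 61 62
f 59 62 60
f 61 57 63
f 61 63 62
f 62 63 64
f 62 64 60
f 63 57 65
f 63 65 64
f 64 65 66
f 64 66 60
f 65 57 67
f 65 67 66
f 66 67 68
f 66 68 60
f 67 57 69
f 67 69 68
f 68 69 70
f 68 70 60
f 69 57 71
f 69 71 70
f 70 71 72
f 70 72 60
f 71 57 73
f 71 73 72
f 72 73 74
f 72 74 60
f 73 57 58
f 73 58 74
f 74 58 59
f 74 59 60



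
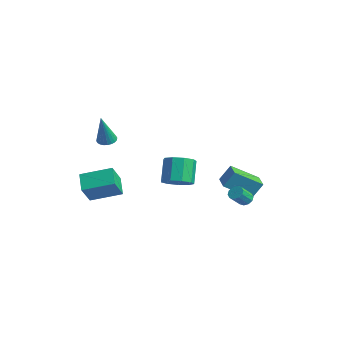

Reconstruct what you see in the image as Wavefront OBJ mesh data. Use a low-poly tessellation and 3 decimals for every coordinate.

v -4.146 -2.316 0.696
v -3.592 -2.072 0.625
v -3.614 -2.944 2.704
v -3.712 -1.888 0.715
v -3.899 -1.768 0.802
v -4.124 -1.733 0.872
v -4.352 -1.786 0.916
v -4.548 -1.92 0.926
v -4.684 -2.114 0.902
v -4.737 -2.339 0.846
v -4.701 -2.561 0.767
v -4.58 -2.745 0.677
v -4.393 -2.864 0.59
v -4.168 -2.9 0.52
v -3.94 -2.847 0.476
v -3.744 -2.713 0.466
v -3.609 -2.519 0.49
v -3.555 -2.294 0.546
v -3.322 -3.859 -3.577
v -4.372 -3.462 -2.81
v -2.303 -2.259 -3.01
v -3.353 -1.862 -2.243
v -2.727 -4.678 -2.337
v -3.777 -4.281 -1.57
v -1.708 -3.078 -1.77
v -2.758 -2.681 -1.003
v -2.985 1.686 -3.225
v -2.534 0.975 -2.704
v -3.303 1.563 -1.234
v -3.755 2.274 -1.755
v -2.146 1.53 -2.723
v -2.916 2.118 -1.254
v -2.151 2.158 -2.977
v -2.92 2.746 -1.507
v -2.546 2.565 -3.347
v -3.316 3.153 -1.877
v -3.147 2.56 -3.66
v -3.916 3.149 -2.19
v -3.672 2.147 -3.769
v -4.441 2.735 -2.299
v -3.876 1.518 -3.624
v -4.645 2.106 -2.154
v -3.663 0.967 -3.292
v -4.432 1.555 -1.822
v -3.133 0.753 -2.929
v -3.902 1.341 -1.459
v 0.805 4.199 -2.933
v 0.229 2.644 -1.889
v 1.031 4.803 -1.909
v 0.455 3.247 -0.865
v 2.005 3.753 -2.935
v 1.429 2.197 -1.891
v 2.231 4.356 -1.911
v 1.655 2.801 -0.867
v 3.645 2.341 -2.035
v 3.893 2.073 -2.377
v 4.084 1.292 -1.626
v 3.835 1.559 -1.285
v 4.096 2.259 -2.235
v 4.287 1.478 -1.484
v 4.125 2.476 -2.017
v 4.316 1.695 -1.266
v 3.972 2.641 -1.806
v 4.163 1.86 -1.055
v 3.693 2.691 -1.682
v 3.884 1.91 -0.932
v 3.396 2.608 -1.694
v 3.587 1.827 -0.943
v 3.193 2.422 -1.836
v 3.384 1.641 -1.085
v 3.164 2.205 -2.054
v 3.355 1.424 -1.303
v 3.317 2.04 -2.265
v 3.508 1.259 -1.514
v 3.596 1.99 -2.388
v 3.787 1.209 -1.638
f 2 1 4
f 2 4 3
f 4 1 5
f 4 5 3
f 5 1 6
f 5 6 3
f 6 1 7
f 6 7 3
f 7 1 8
f 7 8 3
f 8 1 9
f 8 9 3
f 9 1 10
f 9 10 3
f 10 1 11
f 10 11 3
f 11 1 12
f 11 12 3
f 12 1 13
f 12 13 3
f 13 1 14
f 13 14 3
f 14 1 15
f 14 15 3
f 15 1 16
f 15 16 3
f 16 1 17
f 16 17 3
f 17 1 18
f 17 18 3
f 18 1 2
f 18 2 3
f 20 22 19
f 23 20 19
f 19 22 21
f 21 23 19
f 20 26 22
f 24 20 23
f 24 26 20
f 22 26 21
f 25 23 21
f 21 26 25
f 25 24 23
f 26 24 25
f 28 27 31
f 28 31 29
f 29 31 32
f 29 32 30
f 31 27 33
f 31 33 32
f 32 33 34
f 32 34 30
f 33 27 35
f 33 35 34
f 34 35 36
f 34 36 30
f 35 27 37
f 35 37 36
f 36 37 38
f 36 38 30
f 37 27 39
f 37 39 38
f 38 39 40
f 38 40 30
f 39 27 41
f 39 41 40
f 40 41 42
f 40 42 30
f 41 27 43
f 41 43 42
f 42 43 44
f 42 44 30
f 43 27 45
f 43 45 44
f 44 45 46
f 44 46 30
f 45 27 28
f 45 28 46
f 46 28 29
f 46 29 30
f 48 50 47
f 51 48 47
f 47 50 49
f 49 51 47
f 48 54 50
f 52 48 51
f 52 54 48
f 50 54 49
f 53 51 49
f 49 54 53
f 53 52 51
f 54 52 53
f 56 55 59
f 56 59 57
f 57 59 60
f 57 60 58
f 59 55 61
f 59 61 60
f 60 61 62
f 60 62 58
f 61 55 63
f 61 63 62
f 62 63 64
f 62 64 58
f 63 55 65
f 63 65 64
f 64 65 66
f 64 66 58
f 65 55 67
f 65 67 66
f 66 67 68
f 66 68 58
f 67 55 69
f 67 69 68
f 68 69 70
f 68 70 58
f 69 55 71
f 69 71 70
f 70 71 72
f 70 72 58
f 71 55 73
f 71 73 72
f 72 73 74
f 72 74 58
f 73 55 75
f 73 75 74
f 74 75 76
f 74 76 58
f 75 55 56
f 75 56 76
f 76 56 57
f 76 57 58



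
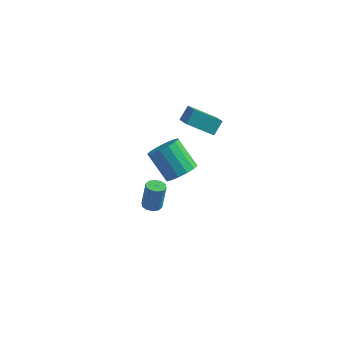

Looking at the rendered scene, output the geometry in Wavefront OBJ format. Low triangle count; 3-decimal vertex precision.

v 3.647 -3.958 2.753
v 4.2 -3.104 2.97
v 2.826 -2.589 4.444
v 2.273 -3.442 4.227
v 3.85 -2.951 2.59
v 2.476 -2.435 4.065
v 3.446 -3.067 2.254
v 2.072 -2.552 3.729
v 3.095 -3.422 2.052
v 1.722 -2.907 3.527
v 2.893 -3.921 2.037
v 1.519 -3.406 3.512
v 2.892 -4.429 2.215
v 1.519 -3.914 3.689
v 3.094 -4.811 2.536
v 1.72 -4.296 4.01
v 3.444 -4.965 2.915
v 2.07 -4.449 4.39
v 3.848 -4.848 3.251
v 2.474 -4.333 4.726
v 4.198 -4.493 3.453
v 2.825 -3.978 4.928
v 4.401 -3.994 3.468
v 3.027 -3.479 4.943
v 4.401 -3.486 3.291
v 3.028 -2.971 4.765
v 0.275 -0.573 -4.786
v 0.9 -0.455 -4.863
v 1.069 -0.19 -3.091
v 0.445 -0.307 -3.014
v 0.706 -0.112 -4.896
v 0.875 0.153 -3.124
v 0.347 0.055 -4.887
v 0.517 0.321 -3.115
v -0.038 -0.018 -4.839
v 0.131 0.248 -3.067
v -0.304 -0.302 -4.771
v -0.135 -0.037 -2.999
v -0.349 -0.69 -4.709
v -0.18 -0.425 -2.937
v -0.155 -1.033 -4.676
v 0.014 -0.768 -2.904
v 0.203 -1.201 -4.685
v 0.373 -0.935 -2.913
v 0.589 -1.128 -4.733
v 0.758 -0.862 -2.961
v 0.855 -0.843 -4.801
v 1.024 -0.578 -3.029
v 1.109 1.733 1.907
v 1.957 0.714 2.67
v 1.332 2.498 2.68
v 2.18 1.479 3.443
v 2.66 2.281 0.917
v 3.508 1.262 1.68
v 2.883 3.046 1.69
v 3.731 2.027 2.453
f 2 1 5
f 2 5 3
f 3 5 6
f 3 6 4
f 5 1 7
f 5 7 6
f 6 7 8
f 6 8 4
f 7 1 9
f 7 9 8
f 8 9 10
f 8 10 4
f 9 1 11
f 9 11 10
f 10 11 12
f 10 12 4
f 11 1 13
f 11 13 12
f 12 13 14
f 12 14 4
f 13 1 15
f 13 15 14
f 14 15 16
f 14 16 4
f 15 1 17
f 15 17 16
f 16 17 18
f 16 18 4
f 17 1 19
f 17 19 18
f 18 19 20
f 18 20 4
f 19 1 21
f 19 21 20
f 20 21 22
f 20 22 4
f 21 1 23
f 21 23 22
f 22 23 24
f 22 24 4
f 23 1 25
f 23 25 24
f 24 25 26
f 24 26 4
f 25 1 2
f 25 2 26
f 26 2 3
f 26 3 4
f 28 27 31
f 28 31 29
f 29 31 32
f 29 32 30
f 31 27 33
f 31 33 32
f 32 33 34
f 32 34 30
f 33 27 35
f 33 35 34
f 34 35 36
f 34 36 30
f 35 27 37
f 35 37 36
f 36 37 38
f 36 38 30
f 37 27 39
f 37 39 38
f 38 39 40
f 38 40 30
f 39 27 41
f 39 41 40
f 40 41 42
f 40 42 30
f 41 27 43
f 41 43 42
f 42 43 44
f 42 44 30
f 43 27 45
f 43 45 44
f 44 45 46
f 44 46 30
f 45 27 47
f 45 47 46
f 46 47 48
f 46 48 30
f 47 27 28
f 47 28 48
f 48 28 29
f 48 29 30
f 50 52 49
f 53 50 49
f 49 52 51
f 51 53 49
f 50 56 52
f 54 50 53
f 54 56 50
f 52 56 51
f 55 53 51
f 51 56 55
f 55 54 53
f 56 54 55



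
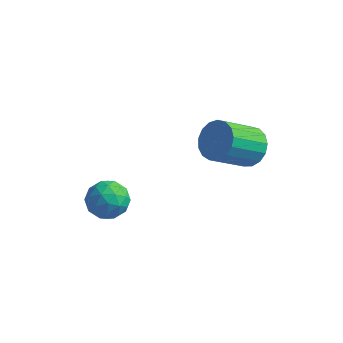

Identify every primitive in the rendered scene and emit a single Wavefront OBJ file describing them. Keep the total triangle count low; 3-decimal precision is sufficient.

v 4.058 -0.505 2.668
v 4.837 -0.538 3.229
v 3.9 -1.829 4.452
v 3.122 -1.795 3.892
v 4.59 -0.193 3.405
v 3.653 -1.483 4.628
v 4.221 0.081 3.411
v 3.284 -1.209 4.634
v 3.815 0.221 3.248
v 2.878 -1.07 4.471
v 3.465 0.195 2.952
v 2.528 -1.096 4.175
v 3.251 0.008 2.59
v 2.314 -1.283 3.814
v 3.221 -0.296 2.247
v 2.284 -1.587 3.47
v 3.384 -0.648 2
v 2.447 -1.939 3.224
v 3.701 -0.967 1.907
v 2.764 -2.258 3.13
v 4.1 -1.18 1.988
v 3.163 -2.471 3.211
v 4.49 -1.238 2.224
v 3.553 -2.529 3.447
v 4.78 -1.129 2.563
v 3.843 -2.419 3.786
v 4.906 -0.876 2.926
v 3.969 -2.167 4.149
v -1.857 -3.353 -0.403
v -1.286 -2.771 -0.962
v -0.554 -4.089 0.162
v 0.017 -3.507 -0.397
v -0.475 -3.126 0.37
v -1.281 -2.671 0.022
v -0.559 -4.189 -0.822
v -1.365 -3.734 -1.17
v -0.484 -3.288 -1.221
v -0.432 -2.631 -0.484
v -1.408 -4.229 -0.316
v -1.356 -3.572 0.421
v -1.686 -2.997 -0.732
v -0.154 -3.863 -0.068
v -0.444 -3.639 0.383
v -0.108 -3.297 0.054
v -1.683 -2.939 -0.154
v -1.347 -2.597 -0.482
v -0.871 -2.805 0.301
v -0.493 -4.263 -0.318
v -0.157 -3.921 -0.646
v -1.732 -3.563 -0.854
v -1.396 -3.221 -1.183
v -0.969 -4.055 -1.101
v -0.879 -2.959 -1.212
v -0.113 -3.392 -0.881
v -0.452 -3.792 -1.13
v -0.925 -3.525 -1.335
v -0.848 -2.573 -0.779
v -0.083 -3.006 -0.448
v -0.372 -2.782 0.004
v -0.845 -2.514 -0.201
v -0.377 -2.877 -0.932
v -1.757 -3.854 -0.352
v -0.992 -4.287 -0.021
v -0.995 -4.346 -0.599
v -1.468 -4.078 -0.804
v -1.727 -3.468 0.081
v -0.961 -3.901 0.412
v -0.915 -3.335 0.535
v -1.388 -3.068 0.33
v -1.463 -3.983 0.132
f 2 1 5
f 2 5 3
f 3 5 6
f 3 6 4
f 5 1 7
f 5 7 6
f 6 7 8
f 6 8 4
f 7 1 9
f 7 9 8
f 8 9 10
f 8 10 4
f 9 1 11
f 9 11 10
f 10 11 12
f 10 12 4
f 11 1 13
f 11 13 12
f 12 13 14
f 12 14 4
f 13 1 15
f 13 15 14
f 14 15 16
f 14 16 4
f 15 1 17
f 15 17 16
f 16 17 18
f 16 18 4
f 17 1 19
f 17 19 18
f 18 19 20
f 18 20 4
f 19 1 21
f 19 21 20
f 20 21 22
f 20 22 4
f 21 1 23
f 21 23 22
f 22 23 24
f 22 24 4
f 23 1 25
f 23 25 24
f 24 25 26
f 24 26 4
f 25 1 27
f 25 27 26
f 26 27 28
f 26 28 4
f 27 1 2
f 27 2 28
f 28 2 3
f 28 3 4
f 29 66 45
f 66 40 69
f 45 69 34
f 66 69 45
f 29 45 41
f 45 34 46
f 41 46 30
f 45 46 41
f 29 41 50
f 41 30 51
f 50 51 36
f 41 51 50
f 29 50 62
f 50 36 65
f 62 65 39
f 50 65 62
f 29 62 66
f 62 39 70
f 66 70 40
f 62 70 66
f 30 46 57
f 46 34 60
f 57 60 38
f 46 60 57
f 34 69 47
f 69 40 68
f 47 68 33
f 69 68 47
f 40 70 67
f 70 39 63
f 67 63 31
f 70 63 67
f 39 65 64
f 65 36 52
f 64 52 35
f 65 52 64
f 36 51 56
f 51 30 53
f 56 53 37
f 51 53 56
f 32 58 44
f 58 38 59
f 44 59 33
f 58 59 44
f 32 44 42
f 44 33 43
f 42 43 31
f 44 43 42
f 32 42 49
f 42 31 48
f 49 48 35
f 42 48 49
f 32 49 54
f 49 35 55
f 54 55 37
f 49 55 54
f 32 54 58
f 54 37 61
f 58 61 38
f 54 61 58
f 33 59 47
f 59 38 60
f 47 60 34
f 59 60 47
f 31 43 67
f 43 33 68
f 67 68 40
f 43 68 67
f 35 48 64
f 48 31 63
f 64 63 39
f 48 63 64
f 37 55 56
f 55 35 52
f 56 52 36
f 55 52 56
f 38 61 57
f 61 37 53
f 57 53 30
f 61 53 57



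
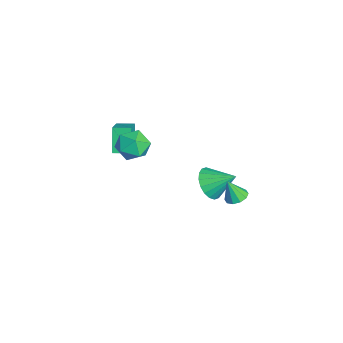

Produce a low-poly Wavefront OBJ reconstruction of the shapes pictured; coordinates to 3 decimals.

v -0.155 0.116 -3.873
v 0.729 -0.325 -3.802
v 0.375 1.324 -2.987
v 0.771 -0.078 -4.164
v 0.63 0.208 -4.469
v 0.333 0.475 -4.656
v -0.06 0.67 -4.687
v -0.472 0.756 -4.558
v -0.822 0.715 -4.293
v -1.039 0.556 -3.944
v -1.082 0.309 -3.582
v -0.941 0.023 -3.277
v -0.644 -0.244 -3.09
v -0.251 -0.439 -3.059
v 0.162 -0.525 -3.188
v 0.511 -0.484 -3.454
v 2.877 0.907 -2.242
v 3.482 0.993 -2.135
v 2.743 0.453 -1.118
v 3.296 1.311 -2.029
v 2.951 1.475 -2.005
v 2.577 1.421 -2.071
v 2.318 1.171 -2.203
v 2.273 0.82 -2.35
v 2.459 0.502 -2.456
v 2.804 0.339 -2.48
v 3.178 0.392 -2.414
v 3.437 0.642 -2.282
v -4.888 -4.058 -2.644
v -3.326 -4.423 -1.607
v -4.695 -3.119 -2.605
v -3.133 -3.483 -1.568
v -4.047 -4.177 -3.952
v -2.485 -4.541 -2.915
v -3.854 -3.237 -3.913
v -2.292 -3.602 -2.876
v -1.573 -2.959 -2.484
v -0.847 -3.337 -1.893
v -2.693 -3.803 -1.647
v -1.967 -4.181 -1.056
v -2.206 -3.202 -0.998
v -1.514 -2.68 -1.515
v -2.026 -4.46 -2.025
v -1.334 -3.938 -2.542
v -1.127 -4.264 -1.609
v -1.238 -3.487 -0.975
v -2.302 -3.653 -2.565
v -2.413 -2.876 -1.931
f 2 1 4
f 2 4 3
f 4 1 5
f 4 5 3
f 5 1 6
f 5 6 3
f 6 1 7
f 6 7 3
f 7 1 8
f 7 8 3
f 8 1 9
f 8 9 3
f 9 1 10
f 9 10 3
f 10 1 11
f 10 11 3
f 11 1 12
f 11 12 3
f 12 1 13
f 12 13 3
f 13 1 14
f 13 14 3
f 14 1 15
f 14 15 3
f 15 1 16
f 15 16 3
f 16 1 2
f 16 2 3
f 18 17 20
f 18 20 19
f 20 17 21
f 20 21 19
f 21 17 22
f 21 22 19
f 22 17 23
f 22 23 19
f 23 17 24
f 23 24 19
f 24 17 25
f 24 25 19
f 25 17 26
f 25 26 19
f 26 17 27
f 26 27 19
f 27 17 28
f 27 28 19
f 28 17 18
f 28 18 19
f 30 32 29
f 33 30 29
f 29 32 31
f 31 33 29
f 30 36 32
f 34 30 33
f 34 36 30
f 32 36 31
f 35 33 31
f 31 36 35
f 35 34 33
f 36 34 35
f 37 48 42
f 37 42 38
f 37 38 44
f 37 44 47
f 37 47 48
f 38 42 46
f 42 48 41
f 48 47 39
f 47 44 43
f 44 38 45
f 40 46 41
f 40 41 39
f 40 39 43
f 40 43 45
f 40 45 46
f 41 46 42
f 39 41 48
f 43 39 47
f 45 43 44
f 46 45 38



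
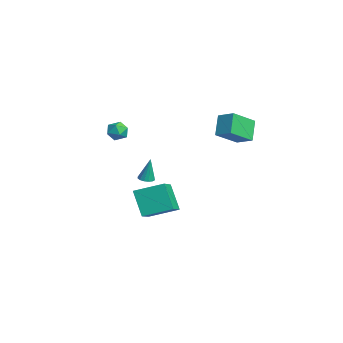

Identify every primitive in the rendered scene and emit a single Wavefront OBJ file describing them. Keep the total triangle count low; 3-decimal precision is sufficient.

v -2.562 -1.127 -5.353
v -3.626 -1.466 -3.563
v -2.001 0.744 -4.666
v -3.066 0.405 -2.875
v -0.954 -1.905 -4.545
v -2.019 -2.244 -2.754
v -0.394 -0.034 -3.857
v -1.458 -0.373 -2.067
v 2.1 1.981 3.254
v 1.172 2.385 4.505
v 1.406 3.522 2.241
v 0.478 3.927 3.493
v 3.022 2.693 3.707
v 2.094 3.098 4.959
v 2.328 4.235 2.695
v 1.4 4.639 3.946
v 0.343 -1.893 -0.743
v 0.648 -2.337 -0.702
v 0.477 -1.647 0.923
v 0.829 -2.129 -0.748
v 0.88 -1.857 -0.792
v 0.787 -1.595 -0.823
v 0.575 -1.413 -0.833
v 0.301 -1.36 -0.819
v 0.038 -1.449 -0.784
v -0.143 -1.657 -0.739
v -0.193 -1.928 -0.695
v -0.1 -2.19 -0.664
v 0.111 -2.372 -0.654
v 0.385 -2.426 -0.668
v 0.447 -3.065 3.561
v 1.126 -3.179 3.923
v 0.414 -4.281 3.237
v 1.093 -4.395 3.599
v 0.454 -4.24 4.013
v 0.474 -3.488 4.214
v 1.066 -3.972 2.946
v 1.086 -3.22 3.147
v 1.509 -3.74 3.543
v 1.13 -3.905 4.202
v 0.41 -3.555 2.958
v 0.031 -3.72 3.617
f 2 4 1
f 5 2 1
f 1 4 3
f 3 5 1
f 2 8 4
f 6 2 5
f 6 8 2
f 4 8 3
f 7 5 3
f 3 8 7
f 7 6 5
f 8 6 7
f 10 12 9
f 13 10 9
f 9 12 11
f 11 13 9
f 10 16 12
f 14 10 13
f 14 16 10
f 12 16 11
f 15 13 11
f 11 16 15
f 15 14 13
f 16 14 15
f 18 17 20
f 18 20 19
f 20 17 21
f 20 21 19
f 21 17 22
f 21 22 19
f 22 17 23
f 22 23 19
f 23 17 24
f 23 24 19
f 24 17 25
f 24 25 19
f 25 17 26
f 25 26 19
f 26 17 27
f 26 27 19
f 27 17 28
f 27 28 19
f 28 17 29
f 28 29 19
f 29 17 30
f 29 30 19
f 30 17 18
f 30 18 19
f 31 42 36
f 31 36 32
f 31 32 38
f 31 38 41
f 31 41 42
f 32 36 40
f 36 42 35
f 42 41 33
f 41 38 37
f 38 32 39
f 34 40 35
f 34 35 33
f 34 33 37
f 34 37 39
f 34 39 40
f 35 40 36
f 33 35 42
f 37 33 41
f 39 37 38
f 40 39 32



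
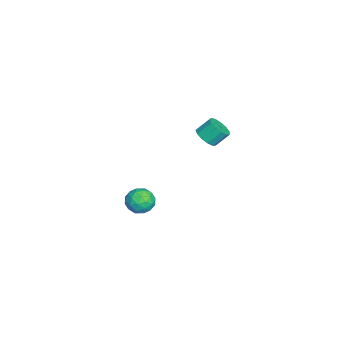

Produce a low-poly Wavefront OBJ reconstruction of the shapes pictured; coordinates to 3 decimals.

v 1.59 0.551 2.667
v 2.131 0.923 2.454
v 1.951 1.601 3.181
v 1.41 1.229 3.393
v 1.824 1.054 2.256
v 1.643 1.732 2.983
v 1.442 1.025 2.188
v 1.262 1.703 2.915
v 1.107 0.846 2.272
v 0.927 1.524 2.999
v 0.926 0.573 2.481
v 0.746 1.251 3.208
v 0.955 0.293 2.749
v 0.775 0.971 3.476
v 1.187 0.095 2.991
v 1.006 0.773 3.718
v 1.546 0.042 3.13
v 1.365 0.72 3.857
v 1.919 0.15 3.122
v 1.739 0.828 3.849
v 2.188 0.386 2.969
v 2.008 1.064 3.696
v 2.267 0.674 2.72
v 2.087 1.352 3.447
v -0.163 -2.168 -4.026
v 0.333 -2.569 -3.445
v -0.873 -3.351 -4.235
v -0.377 -3.752 -3.654
v -0.936 -3.147 -3.399
v -0.497 -2.416 -3.27
v -0.043 -3.504 -4.41
v 0.396 -2.773 -4.281
v 0.407 -3.394 -3.683
v -0.144 -3.174 -3.058
v -0.396 -2.746 -4.622
v -0.947 -2.526 -3.997
v 0.147 -2.265 -3.717
v -0.687 -3.655 -3.963
v -1.016 -3.3 -3.813
v -0.724 -3.535 -3.472
v -0.341 -2.175 -3.614
v -0.049 -2.41 -3.273
v -0.795 -2.75 -3.246
v -0.491 -3.51 -4.407
v -0.199 -3.745 -4.066
v 0.184 -2.385 -4.208
v 0.476 -2.62 -3.867
v 0.255 -3.17 -4.434
v 0.483 -2.986 -3.516
v 0.065 -3.681 -3.639
v 0.262 -3.535 -4.083
v 0.52 -3.106 -4.007
v 0.158 -2.856 -3.149
v -0.259 -3.551 -3.272
v -0.587 -3.195 -3.122
v -0.33 -2.766 -3.046
v 0.202 -3.341 -3.288
v -0.281 -2.369 -4.408
v -0.698 -3.064 -4.531
v -0.21 -3.154 -4.634
v 0.047 -2.725 -4.558
v -0.605 -2.239 -4.041
v -1.023 -2.934 -4.164
v -1.06 -2.814 -3.673
v -0.802 -2.385 -3.597
v -0.742 -2.579 -4.392
f 2 1 5
f 2 5 3
f 3 5 6
f 3 6 4
f 5 1 7
f 5 7 6
f 6 7 8
f 6 8 4
f 7 1 9
f 7 9 8
f 8 9 10
f 8 10 4
f 9 1 11
f 9 11 10
f 10 11 12
f 10 12 4
f 11 1 13
f 11 13 12
f 12 13 14
f 12 14 4
f 13 1 15
f 13 15 14
f 14 15 16
f 14 16 4
f 15 1 17
f 15 17 16
f 16 17 18
f 16 18 4
f 17 1 19
f 17 19 18
f 18 19 20
f 18 20 4
f 19 1 21
f 19 21 20
f 20 21 22
f 20 22 4
f 21 1 23
f 21 23 22
f 22 23 24
f 22 24 4
f 23 1 2
f 23 2 24
f 24 2 3
f 24 3 4
f 25 62 41
f 62 36 65
f 41 65 30
f 62 65 41
f 25 41 37
f 41 30 42
f 37 42 26
f 41 42 37
f 25 37 46
f 37 26 47
f 46 47 32
f 37 47 46
f 25 46 58
f 46 32 61
f 58 61 35
f 46 61 58
f 25 58 62
f 58 35 66
f 62 66 36
f 58 66 62
f 26 42 53
f 42 30 56
f 53 56 34
f 42 56 53
f 30 65 43
f 65 36 64
f 43 64 29
f 65 64 43
f 36 66 63
f 66 35 59
f 63 59 27
f 66 59 63
f 35 61 60
f 61 32 48
f 60 48 31
f 61 48 60
f 32 47 52
f 47 26 49
f 52 49 33
f 47 49 52
f 28 54 40
f 54 34 55
f 40 55 29
f 54 55 40
f 28 40 38
f 40 29 39
f 38 39 27
f 40 39 38
f 28 38 45
f 38 27 44
f 45 44 31
f 38 44 45
f 28 45 50
f 45 31 51
f 50 51 33
f 45 51 50
f 28 50 54
f 50 33 57
f 54 57 34
f 50 57 54
f 29 55 43
f 55 34 56
f 43 56 30
f 55 56 43
f 27 39 63
f 39 29 64
f 63 64 36
f 39 64 63
f 31 44 60
f 44 27 59
f 60 59 35
f 44 59 60
f 33 51 52
f 51 31 48
f 52 48 32
f 51 48 52
f 34 57 53
f 57 33 49
f 53 49 26
f 57 49 53



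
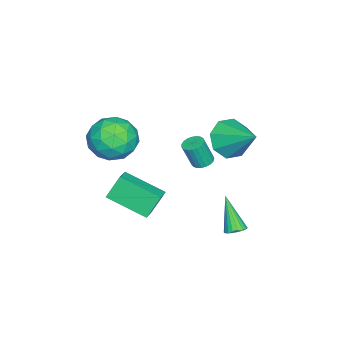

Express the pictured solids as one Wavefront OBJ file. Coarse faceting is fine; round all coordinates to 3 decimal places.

v -0.587 -0.361 3.024
v -0.012 -0.671 4.029
v -0.388 -2.169 2.351
v 0.187 -2.479 3.356
v -0.984 -2.223 3.39
v -1.106 -1.106 3.806
v 0.706 -1.734 2.574
v 0.584 -0.617 2.99
v 0.788 -1.52 3.751
v -0.257 -1.822 4.255
v -0.143 -1.018 2.125
v -1.188 -1.32 2.629
v -0.317 -0.357 3.585
v -0.083 -2.483 2.795
v -0.771 -2.332 2.815
v -0.433 -2.515 3.405
v -0.96 -0.613 3.454
v -0.622 -0.795 4.045
v -1.193 -1.707 3.67
v 0.222 -2.045 2.335
v 0.56 -2.227 2.926
v 0.033 -0.325 2.975
v 0.371 -0.508 3.565
v 0.793 -1.133 2.71
v 0.491 -1.039 4.012
v 0.608 -2.102 3.617
v 0.913 -1.664 3.157
v 0.841 -1.007 3.402
v -0.123 -1.216 4.309
v -0.006 -2.279 3.914
v -0.694 -2.129 3.934
v -0.766 -1.472 4.178
v 0.347 -1.715 4.146
v -0.394 -0.561 2.466
v -0.277 -1.624 2.071
v 0.366 -1.368 2.202
v 0.294 -0.711 2.446
v -1.008 -0.738 2.763
v -0.891 -1.801 2.368
v -1.241 -1.833 2.978
v -1.313 -1.176 3.223
v -0.747 -1.125 2.234
v -3.765 2.601 1.739
v -2.783 2.172 1.601
v -2.975 4.059 2.821
v -2.977 2.716 1.009
v -3.632 3.193 0.845
v -4.365 3.323 1.204
v -4.746 3.03 1.877
v -4.553 2.486 2.468
v -3.898 2.009 2.633
v -3.165 1.879 2.273
v -0.39 0.898 0.184
v -0.44 -0.984 0.945
v 0.423 1.005 0.504
v 0.373 -0.876 1.265
v 0.107 0.436 -0.925
v 0.057 -1.445 -0.164
v 0.92 0.544 -0.605
v 0.87 -1.338 0.156
v -1.783 3.615 -2.678
v -1.39 3.259 -2.68
v -2.437 2.885 -1.062
v -1.297 3.44 -2.56
v -1.3 3.655 -2.464
v -1.398 3.862 -2.411
v -1.573 4.021 -2.41
v -1.789 4.099 -2.462
v -2.005 4.081 -2.557
v -2.176 3.971 -2.677
v -2.269 3.79 -2.796
v -2.266 3.574 -2.892
v -2.168 3.367 -2.946
v -1.993 3.209 -2.946
v -1.776 3.131 -2.894
v -1.561 3.149 -2.799
v -3.267 1.528 0.284
v -2.754 1.456 0.174
v -2.54 1.06 1.425
v -3.053 1.132 1.536
v -2.757 1.666 0.241
v -2.543 1.27 1.492
v -2.848 1.852 0.315
v -2.635 1.456 1.567
v -3.012 1.982 0.384
v -2.799 1.586 1.636
v -3.22 2.034 0.436
v -3.006 1.638 1.688
v -3.436 1.998 0.462
v -3.222 1.602 1.713
v -3.623 1.881 0.457
v -3.409 1.485 1.708
v -3.748 1.703 0.422
v -3.534 1.307 1.673
v -3.79 1.495 0.363
v -3.576 1.099 1.614
v -3.741 1.292 0.291
v -3.528 0.896 1.542
v -3.611 1.131 0.217
v -3.397 0.734 1.469
v -3.421 1.038 0.155
v -3.207 0.641 1.407
v -3.204 1.029 0.116
v -2.991 0.633 1.367
v -2.998 1.108 0.105
v -2.785 0.711 1.357
v -2.839 1.258 0.126
v -2.625 0.862 1.377
f 1 38 17
f 38 12 41
f 17 41 6
f 38 41 17
f 1 17 13
f 17 6 18
f 13 18 2
f 17 18 13
f 1 13 22
f 13 2 23
f 22 23 8
f 13 23 22
f 1 22 34
f 22 8 37
f 34 37 11
f 22 37 34
f 1 34 38
f 34 11 42
f 38 42 12
f 34 42 38
f 2 18 29
f 18 6 32
f 29 32 10
f 18 32 29
f 6 41 19
f 41 12 40
f 19 40 5
f 41 40 19
f 12 42 39
f 42 11 35
f 39 35 3
f 42 35 39
f 11 37 36
f 37 8 24
f 36 24 7
f 37 24 36
f 8 23 28
f 23 2 25
f 28 25 9
f 23 25 28
f 4 30 16
f 30 10 31
f 16 31 5
f 30 31 16
f 4 16 14
f 16 5 15
f 14 15 3
f 16 15 14
f 4 14 21
f 14 3 20
f 21 20 7
f 14 20 21
f 4 21 26
f 21 7 27
f 26 27 9
f 21 27 26
f 4 26 30
f 26 9 33
f 30 33 10
f 26 33 30
f 5 31 19
f 31 10 32
f 19 32 6
f 31 32 19
f 3 15 39
f 15 5 40
f 39 40 12
f 15 40 39
f 7 20 36
f 20 3 35
f 36 35 11
f 20 35 36
f 9 27 28
f 27 7 24
f 28 24 8
f 27 24 28
f 10 33 29
f 33 9 25
f 29 25 2
f 33 25 29
f 44 43 46
f 44 46 45
f 46 43 47
f 46 47 45
f 47 43 48
f 47 48 45
f 48 43 49
f 48 49 45
f 49 43 50
f 49 50 45
f 50 43 51
f 50 51 45
f 51 43 52
f 51 52 45
f 52 43 44
f 52 44 45
f 54 56 53
f 57 54 53
f 53 56 55
f 55 57 53
f 54 60 56
f 58 54 57
f 58 60 54
f 56 60 55
f 59 57 55
f 55 60 59
f 59 58 57
f 60 58 59
f 62 61 64
f 62 64 63
f 64 61 65
f 64 65 63
f 65 61 66
f 65 66 63
f 66 61 67
f 66 67 63
f 67 61 68
f 67 68 63
f 68 61 69
f 68 69 63
f 69 61 70
f 69 70 63
f 70 61 71
f 70 71 63
f 71 61 72
f 71 72 63
f 72 61 73
f 72 73 63
f 73 61 74
f 73 74 63
f 74 61 75
f 74 75 63
f 75 61 76
f 75 76 63
f 76 61 62
f 76 62 63
f 78 77 81
f 78 81 79
f 79 81 82
f 79 82 80
f 81 77 83
f 81 83 82
f 82 83 84
f 82 84 80
f 83 77 85
f 83 85 84
f 84 85 86
f 84 86 80
f 85 77 87
f 85 87 86
f 86 87 88
f 86 88 80
f 87 77 89
f 87 89 88
f 88 89 90
f 88 90 80
f 89 77 91
f 89 91 90
f 90 91 92
f 90 92 80
f 91 77 93
f 91 93 92
f 92 93 94
f 92 94 80
f 93 77 95
f 93 95 94
f 94 95 96
f 94 96 80
f 95 77 97
f 95 97 96
f 96 97 98
f 96 98 80
f 97 77 99
f 97 99 98
f 98 99 100
f 98 100 80
f 99 77 101
f 99 101 100
f 100 101 102
f 100 102 80
f 101 77 103
f 101 103 102
f 102 103 104
f 102 104 80
f 103 77 105
f 103 105 104
f 104 105 106
f 104 106 80
f 105 77 107
f 105 107 106
f 106 107 108
f 106 108 80
f 107 77 78
f 107 78 108
f 108 78 79
f 108 79 80



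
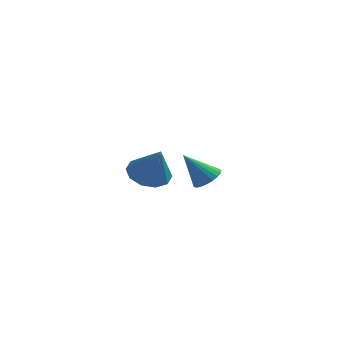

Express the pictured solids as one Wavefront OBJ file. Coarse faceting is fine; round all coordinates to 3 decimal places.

v 2.645 -3 1.882
v 3.438 -2.62 1.648
v 3.315 -3.54 3.278
v 3.141 -2.24 1.937
v 2.655 -2.15 2.205
v 2.165 -2.385 2.35
v 1.858 -2.855 2.316
v 1.852 -3.38 2.116
v 2.148 -3.761 1.827
v 2.634 -3.851 1.558
v 3.124 -3.616 1.414
v 3.431 -3.146 1.448
v 3.342 1.994 -0.291
v 3.926 1.932 0.108
v 2.418 1.666 1.011
v 3.863 2.219 0.135
v 3.71 2.467 0.089
v 3.493 2.633 -0.023
v 3.25 2.689 -0.181
v 3.023 2.624 -0.359
v 2.852 2.451 -0.525
v 2.765 2.198 -0.65
v 2.777 1.91 -0.713
v 2.888 1.636 -0.703
v 3.077 1.424 -0.622
v 3.312 1.311 -0.484
v 3.552 1.316 -0.312
v 3.756 1.438 -0.137
v 3.888 1.656 0.012
f 2 1 4
f 2 4 3
f 4 1 5
f 4 5 3
f 5 1 6
f 5 6 3
f 6 1 7
f 6 7 3
f 7 1 8
f 7 8 3
f 8 1 9
f 8 9 3
f 9 1 10
f 9 10 3
f 10 1 11
f 10 11 3
f 11 1 12
f 11 12 3
f 12 1 2
f 12 2 3
f 14 13 16
f 14 16 15
f 16 13 17
f 16 17 15
f 17 13 18
f 17 18 15
f 18 13 19
f 18 19 15
f 19 13 20
f 19 20 15
f 20 13 21
f 20 21 15
f 21 13 22
f 21 22 15
f 22 13 23
f 22 23 15
f 23 13 24
f 23 24 15
f 24 13 25
f 24 25 15
f 25 13 26
f 25 26 15
f 26 13 27
f 26 27 15
f 27 13 28
f 27 28 15
f 28 13 29
f 28 29 15
f 29 13 14
f 29 14 15



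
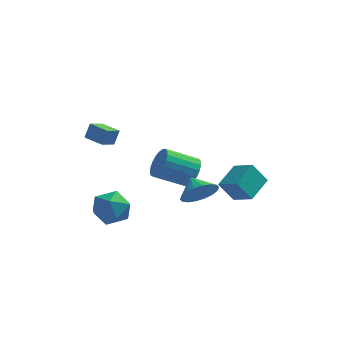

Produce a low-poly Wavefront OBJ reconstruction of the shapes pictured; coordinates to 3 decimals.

v 1.776 -3.915 -0.21
v 2.609 -3.78 0.415
v 1.164 -3.105 0.43
v 2.678 -3.462 0.08
v 2.569 -3.234 -0.313
v 2.303 -3.141 -0.686
v 1.932 -3.201 -0.964
v 1.531 -3.403 -1.093
v 1.178 -3.706 -1.047
v 0.944 -4.05 -0.835
v 0.874 -4.368 -0.5
v 0.983 -4.596 -0.107
v 1.25 -4.689 0.266
v 1.62 -4.629 0.544
v 2.022 -4.427 0.673
v 2.374 -4.124 0.627
v -4.354 -2.642 2.473
v -4.127 -2.374 3.334
v -3.911 -1.848 2.108
v -3.683 -1.58 2.969
v -3.317 -3.26 2.391
v -3.089 -2.992 3.252
v -2.873 -2.466 2.026
v -2.646 -2.198 2.887
v -3.373 -2.213 -2.062
v -2.713 -2.712 -1.239
v -3.067 -3.688 -3.201
v -2.407 -4.187 -2.378
v -3.559 -4.086 -2.22
v -3.748 -3.174 -1.516
v -2.032 -3.226 -2.924
v -2.221 -2.314 -2.22
v -1.884 -3.338 -1.771
v -2.828 -3.869 -1.336
v -2.952 -2.531 -3.104
v -3.896 -3.062 -2.669
v 1.783 1.616 -2.734
v 2.873 0.905 -2.142
v 2.385 3.094 -2.066
v 3.475 2.382 -1.474
v 2.585 1.838 -3.946
v 3.675 1.126 -3.354
v 3.187 3.315 -3.278
v 4.277 2.604 -2.686
v 0.87 -1.081 -0.398
v 1.136 -0.628 0.393
v -0.483 -1.207 1.27
v -0.75 -1.659 0.478
v 0.933 -0.348 0.203
v -0.686 -0.927 1.08
v 0.719 -0.194 -0.091
v -0.9 -0.773 0.785
v 0.531 -0.194 -0.439
v -1.088 -0.773 0.438
v 0.401 -0.347 -0.779
v -1.218 -0.926 0.098
v 0.353 -0.627 -1.053
v -1.266 -1.205 -0.177
v 0.394 -0.985 -1.215
v -1.226 -1.564 -0.338
v 0.517 -1.36 -1.235
v -1.103 -1.939 -0.358
v 0.701 -1.686 -1.11
v -0.919 -2.265 -0.234
v 0.914 -1.908 -0.863
v -0.705 -2.487 0.014
v 1.12 -1.987 -0.535
v -0.5 -2.566 0.342
v 1.282 -1.909 -0.183
v -0.337 -2.488 0.693
v 1.373 -1.688 0.131
v -0.246 -2.266 1.008
v 1.377 -1.362 0.354
v -0.242 -1.94 1.231
v 1.293 -0.987 0.447
v -0.326 -1.565 1.323
f 2 1 4
f 2 4 3
f 4 1 5
f 4 5 3
f 5 1 6
f 5 6 3
f 6 1 7
f 6 7 3
f 7 1 8
f 7 8 3
f 8 1 9
f 8 9 3
f 9 1 10
f 9 10 3
f 10 1 11
f 10 11 3
f 11 1 12
f 11 12 3
f 12 1 13
f 12 13 3
f 13 1 14
f 13 14 3
f 14 1 15
f 14 15 3
f 15 1 16
f 15 16 3
f 16 1 2
f 16 2 3
f 18 20 17
f 21 18 17
f 17 20 19
f 19 21 17
f 18 24 20
f 22 18 21
f 22 24 18
f 20 24 19
f 23 21 19
f 19 24 23
f 23 22 21
f 24 22 23
f 25 36 30
f 25 30 26
f 25 26 32
f 25 32 35
f 25 35 36
f 26 30 34
f 30 36 29
f 36 35 27
f 35 32 31
f 32 26 33
f 28 34 29
f 28 29 27
f 28 27 31
f 28 31 33
f 28 33 34
f 29 34 30
f 27 29 36
f 31 27 35
f 33 31 32
f 34 33 26
f 38 40 37
f 41 38 37
f 37 40 39
f 39 41 37
f 38 44 40
f 42 38 41
f 42 44 38
f 40 44 39
f 43 41 39
f 39 44 43
f 43 42 41
f 44 42 43
f 46 45 49
f 46 49 47
f 47 49 50
f 47 50 48
f 49 45 51
f 49 51 50
f 50 51 52
f 50 52 48
f 51 45 53
f 51 53 52
f 52 53 54
f 52 54 48
f 53 45 55
f 53 55 54
f 54 55 56
f 54 56 48
f 55 45 57
f 55 57 56
f 56 57 58
f 56 58 48
f 57 45 59
f 57 59 58
f 58 59 60
f 58 60 48
f 59 45 61
f 59 61 60
f 60 61 62
f 60 62 48
f 61 45 63
f 61 63 62
f 62 63 64
f 62 64 48
f 63 45 65
f 63 65 64
f 64 65 66
f 64 66 48
f 65 45 67
f 65 67 66
f 66 67 68
f 66 68 48
f 67 45 69
f 67 69 68
f 68 69 70
f 68 70 48
f 69 45 71
f 69 71 70
f 70 71 72
f 70 72 48
f 71 45 73
f 71 73 72
f 72 73 74
f 72 74 48
f 73 45 75
f 73 75 74
f 74 75 76
f 74 76 48
f 75 45 46
f 75 46 76
f 76 46 47
f 76 47 48



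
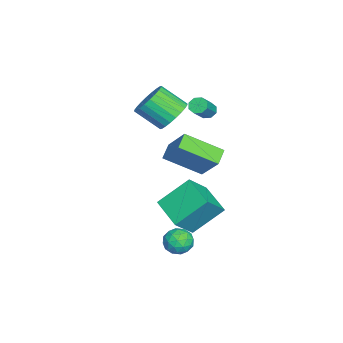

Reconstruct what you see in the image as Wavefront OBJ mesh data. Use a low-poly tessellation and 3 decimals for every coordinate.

v -2.87 -0.364 2.318
v -2.564 -0.503 1.934
v -1.564 -0.795 2.839
v -1.87 -0.656 3.222
v -2.532 -0.124 2.021
v -1.531 -0.416 2.925
v -2.698 0.115 2.282
v -1.697 -0.177 3.186
v -2.965 0.073 2.563
v -1.964 -0.219 3.468
v -3.176 -0.225 2.701
v -2.176 -0.517 3.606
v -3.209 -0.604 2.615
v -2.208 -0.896 3.519
v -3.043 -0.843 2.354
v -2.042 -1.135 3.258
v -2.776 -0.801 2.072
v -1.775 -1.093 2.977
v 1.551 -0.823 -3.804
v 1.942 -0.319 -3.323
v 2.658 -1.441 -4.057
v 3.049 -0.937 -3.576
v 2.536 -1.466 -3.267
v 1.851 -1.084 -3.111
v 2.749 -0.676 -4.269
v 2.064 -0.294 -4.113
v 2.682 -0.228 -3.61
v 2.551 -0.716 -2.991
v 2.049 -1.044 -4.389
v 1.918 -1.532 -3.77
v 1.649 -0.517 -3.542
v 2.951 -1.243 -3.838
v 2.649 -1.554 -3.657
v 2.879 -1.258 -3.374
v 1.596 -0.966 -3.417
v 1.826 -0.67 -3.134
v 2.175 -1.344 -3.102
v 2.774 -1.09 -4.246
v 3.004 -0.794 -3.963
v 1.721 -0.502 -4.006
v 1.951 -0.206 -3.723
v 2.425 -0.416 -4.278
v 2.314 -0.167 -3.428
v 2.965 -0.53 -3.576
v 2.788 -0.377 -3.983
v 2.386 -0.152 -3.891
v 2.237 -0.454 -3.064
v 2.888 -0.817 -3.212
v 2.586 -1.128 -3.031
v 2.184 -0.904 -2.939
v 2.672 -0.401 -3.232
v 1.712 -0.943 -4.168
v 2.363 -1.306 -4.316
v 2.416 -0.856 -4.441
v 2.014 -0.632 -4.349
v 1.635 -1.23 -3.804
v 2.286 -1.593 -3.952
v 2.214 -1.608 -3.489
v 1.812 -1.383 -3.397
v 1.928 -1.359 -4.148
v -0.002 -2.048 0.51
v -0.844 -1.904 0.946
v -0.241 -0.181 -0.57
v -1.084 -0.037 -0.133
v 0.884 -1.123 1.913
v 0.041 -0.979 2.35
v 0.644 0.744 0.834
v -0.198 0.888 1.27
v -0.551 -1.551 -3.515
v -1.181 -0.107 -2.142
v 0.835 -0.434 -4.054
v 0.205 1.01 -2.682
v 0.455 -2.23 -2.338
v -0.175 -0.786 -0.966
v 1.841 -1.113 -2.878
v 1.211 0.331 -1.505
v -3.066 -2.041 1.597
v -2.06 -2.019 1.765
v -2.208 -3.338 2.812
v -3.214 -3.359 2.643
v -2.192 -1.777 2.052
v -2.34 -3.096 3.099
v -2.457 -1.575 2.27
v -2.605 -2.894 3.316
v -2.815 -1.444 2.385
v -2.963 -2.762 3.431
v -3.211 -1.403 2.38
v -3.358 -2.722 3.426
v -3.585 -1.46 2.256
v -3.732 -2.778 3.302
v -3.88 -1.605 2.031
v -4.027 -2.924 3.078
v -4.051 -1.816 1.741
v -4.198 -3.135 2.787
v -4.072 -2.062 1.428
v -4.22 -3.381 2.475
v -3.94 -2.304 1.141
v -4.088 -3.623 2.188
v -3.675 -2.506 0.924
v -3.823 -3.825 1.97
v -3.317 -2.638 0.809
v -3.465 -3.956 1.855
v -2.922 -2.678 0.814
v -3.069 -3.997 1.86
v -2.548 -2.622 0.938
v -2.695 -3.94 1.984
v -2.253 -2.476 1.162
v -2.4 -3.795 2.209
v -2.082 -2.265 1.453
v -2.229 -3.584 2.499
f 2 1 5
f 2 5 3
f 3 5 6
f 3 6 4
f 5 1 7
f 5 7 6
f 6 7 8
f 6 8 4
f 7 1 9
f 7 9 8
f 8 9 10
f 8 10 4
f 9 1 11
f 9 11 10
f 10 11 12
f 10 12 4
f 11 1 13
f 11 13 12
f 12 13 14
f 12 14 4
f 13 1 15
f 13 15 14
f 14 15 16
f 14 16 4
f 15 1 17
f 15 17 16
f 16 17 18
f 16 18 4
f 17 1 2
f 17 2 18
f 18 2 3
f 18 3 4
f 19 56 35
f 56 30 59
f 35 59 24
f 56 59 35
f 19 35 31
f 35 24 36
f 31 36 20
f 35 36 31
f 19 31 40
f 31 20 41
f 40 41 26
f 31 41 40
f 19 40 52
f 40 26 55
f 52 55 29
f 40 55 52
f 19 52 56
f 52 29 60
f 56 60 30
f 52 60 56
f 20 36 47
f 36 24 50
f 47 50 28
f 36 50 47
f 24 59 37
f 59 30 58
f 37 58 23
f 59 58 37
f 30 60 57
f 60 29 53
f 57 53 21
f 60 53 57
f 29 55 54
f 55 26 42
f 54 42 25
f 55 42 54
f 26 41 46
f 41 20 43
f 46 43 27
f 41 43 46
f 22 48 34
f 48 28 49
f 34 49 23
f 48 49 34
f 22 34 32
f 34 23 33
f 32 33 21
f 34 33 32
f 22 32 39
f 32 21 38
f 39 38 25
f 32 38 39
f 22 39 44
f 39 25 45
f 44 45 27
f 39 45 44
f 22 44 48
f 44 27 51
f 48 51 28
f 44 51 48
f 23 49 37
f 49 28 50
f 37 50 24
f 49 50 37
f 21 33 57
f 33 23 58
f 57 58 30
f 33 58 57
f 25 38 54
f 38 21 53
f 54 53 29
f 38 53 54
f 27 45 46
f 45 25 42
f 46 42 26
f 45 42 46
f 28 51 47
f 51 27 43
f 47 43 20
f 51 43 47
f 62 64 61
f 65 62 61
f 61 64 63
f 63 65 61
f 62 68 64
f 66 62 65
f 66 68 62
f 64 68 63
f 67 65 63
f 63 68 67
f 67 66 65
f 68 66 67
f 70 72 69
f 73 70 69
f 69 72 71
f 71 73 69
f 70 76 72
f 74 70 73
f 74 76 70
f 72 76 71
f 75 73 71
f 71 76 75
f 75 74 73
f 76 74 75
f 78 77 81
f 78 81 79
f 79 81 82
f 79 82 80
f 81 77 83
f 81 83 82
f 82 83 84
f 82 84 80
f 83 77 85
f 83 85 84
f 84 85 86
f 84 86 80
f 85 77 87
f 85 87 86
f 86 87 88
f 86 88 80
f 87 77 89
f 87 89 88
f 88 89 90
f 88 90 80
f 89 77 91
f 89 91 90
f 90 91 92
f 90 92 80
f 91 77 93
f 91 93 92
f 92 93 94
f 92 94 80
f 93 77 95
f 93 95 94
f 94 95 96
f 94 96 80
f 95 77 97
f 95 97 96
f 96 97 98
f 96 98 80
f 97 77 99
f 97 99 98
f 98 99 100
f 98 100 80
f 99 77 101
f 99 101 100
f 100 101 102
f 100 102 80
f 101 77 103
f 101 103 102
f 102 103 104
f 102 104 80
f 103 77 105
f 103 105 104
f 104 105 106
f 104 106 80
f 105 77 107
f 105 107 106
f 106 107 108
f 106 108 80
f 107 77 109
f 107 109 108
f 108 109 110
f 108 110 80
f 109 77 78
f 109 78 110
f 110 78 79
f 110 79 80

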